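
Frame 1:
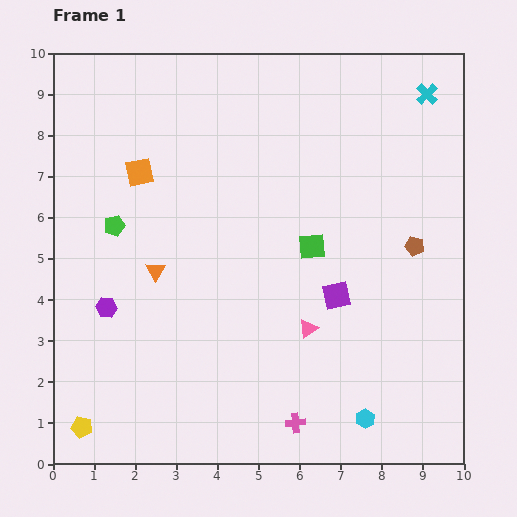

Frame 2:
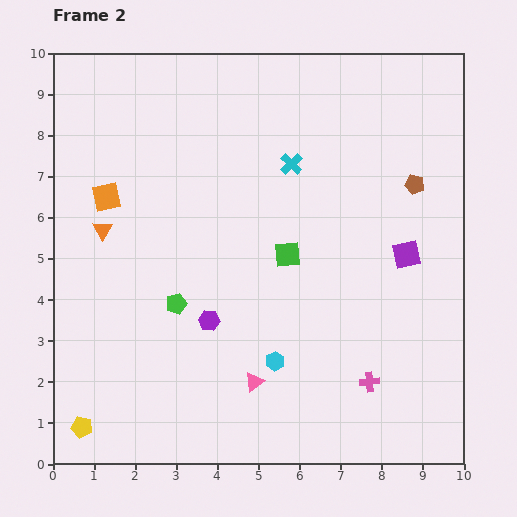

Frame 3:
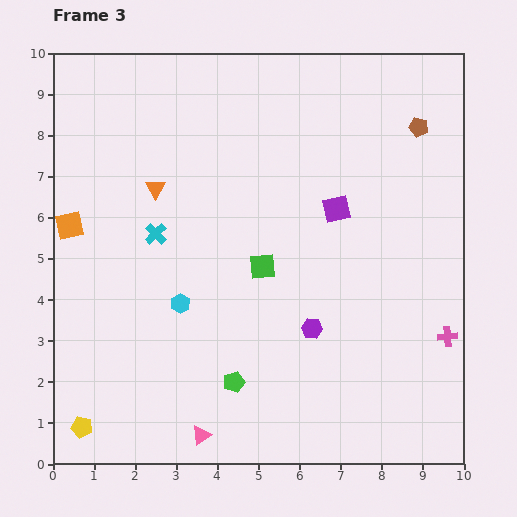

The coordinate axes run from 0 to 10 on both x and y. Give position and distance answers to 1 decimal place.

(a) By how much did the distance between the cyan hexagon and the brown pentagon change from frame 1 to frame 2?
+1.1

Distance in frame 1: 4.4. Distance in frame 2: 5.5.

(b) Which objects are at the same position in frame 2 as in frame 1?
the yellow pentagon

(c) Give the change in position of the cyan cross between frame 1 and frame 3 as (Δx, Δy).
(-6.6, -3.4)

The cyan cross was at (9.1, 9.0) in frame 1 and (2.5, 5.6) in frame 3.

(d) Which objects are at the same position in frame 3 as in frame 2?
the yellow pentagon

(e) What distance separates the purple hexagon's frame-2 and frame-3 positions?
2.5

The purple hexagon moved from (3.8, 3.5) to (6.3, 3.3), a distance of √(2.5² + 0.2²) ≈ 2.5.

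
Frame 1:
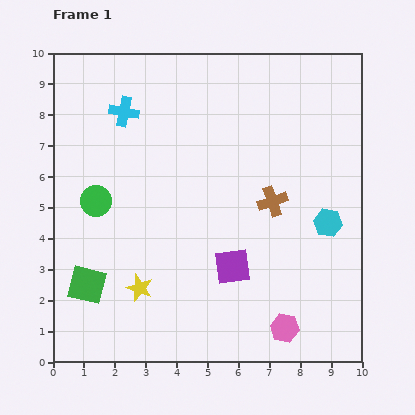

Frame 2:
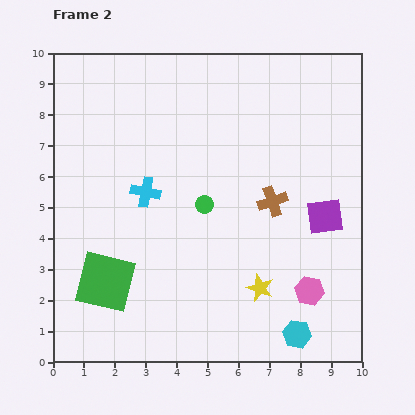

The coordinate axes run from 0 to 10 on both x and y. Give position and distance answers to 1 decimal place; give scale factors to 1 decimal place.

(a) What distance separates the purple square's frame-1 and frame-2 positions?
3.4

The purple square moved from (5.8, 3.1) to (8.8, 4.7), a distance of √(3.0² + 1.6²) ≈ 3.4.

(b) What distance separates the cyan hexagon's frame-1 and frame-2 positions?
3.7

The cyan hexagon moved from (8.9, 4.5) to (7.9, 0.9), a distance of √(1.0² + 3.6²) ≈ 3.7.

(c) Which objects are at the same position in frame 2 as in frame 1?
the brown cross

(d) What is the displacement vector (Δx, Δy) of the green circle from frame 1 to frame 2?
(3.5, -0.1)

The green circle was at (1.4, 5.2) in frame 1 and (4.9, 5.1) in frame 2.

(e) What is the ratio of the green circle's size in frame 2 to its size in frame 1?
0.6×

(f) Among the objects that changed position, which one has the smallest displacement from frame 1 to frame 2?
the green square

(moved 0.6)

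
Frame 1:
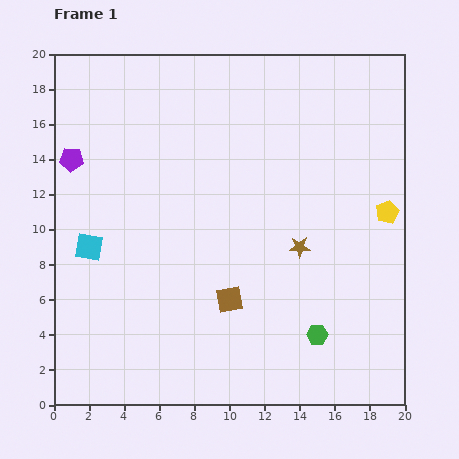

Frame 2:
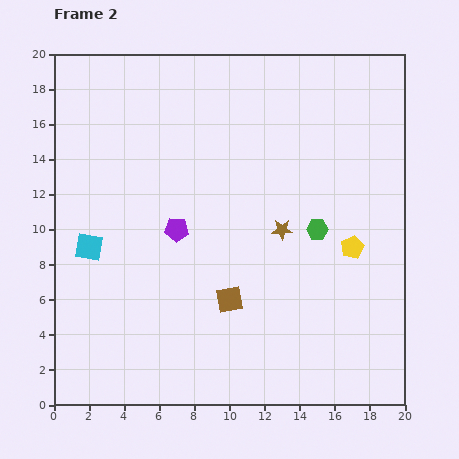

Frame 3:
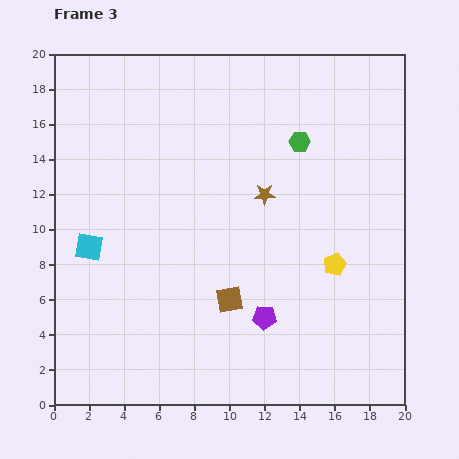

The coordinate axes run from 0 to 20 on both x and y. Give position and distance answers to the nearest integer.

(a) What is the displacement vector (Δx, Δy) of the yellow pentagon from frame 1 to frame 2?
(-2, -2)

The yellow pentagon was at (19, 11) in frame 1 and (17, 9) in frame 2.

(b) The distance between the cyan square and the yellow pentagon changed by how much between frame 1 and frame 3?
-3

Distance in frame 1: 17. Distance in frame 3: 14.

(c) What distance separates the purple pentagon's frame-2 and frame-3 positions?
7

The purple pentagon moved from (7, 10) to (12, 5), a distance of √(5² + 5²) ≈ 7.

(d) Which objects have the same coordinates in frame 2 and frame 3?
the cyan square, the brown square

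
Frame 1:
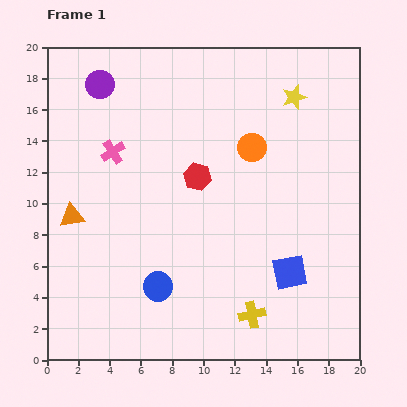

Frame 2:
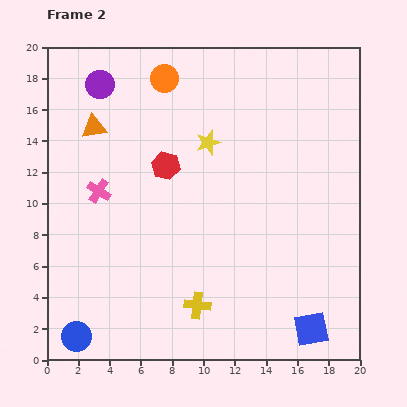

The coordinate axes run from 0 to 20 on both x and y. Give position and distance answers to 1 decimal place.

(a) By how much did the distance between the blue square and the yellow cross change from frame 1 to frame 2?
+3.9

Distance in frame 1: 3.6. Distance in frame 2: 7.5.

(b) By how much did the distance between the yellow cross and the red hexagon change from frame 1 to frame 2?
-0.4

Distance in frame 1: 9.5. Distance in frame 2: 9.1.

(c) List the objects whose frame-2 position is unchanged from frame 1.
the purple circle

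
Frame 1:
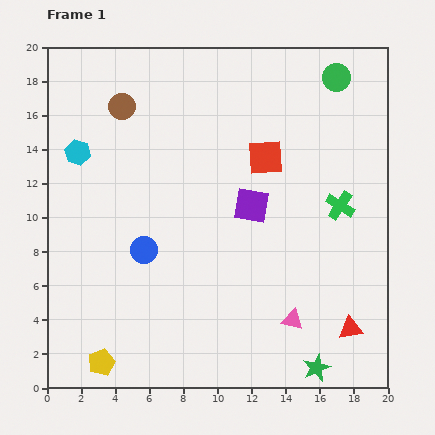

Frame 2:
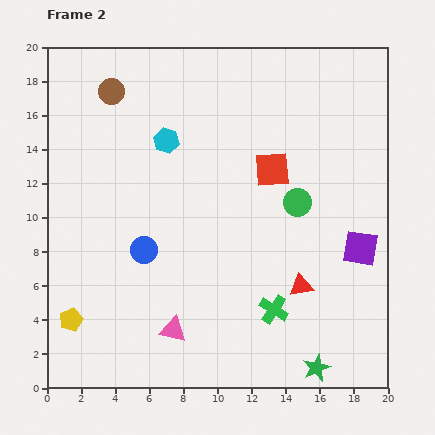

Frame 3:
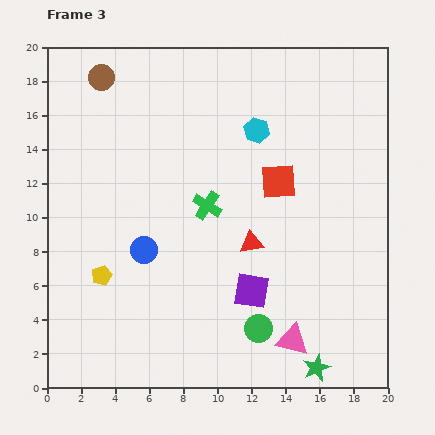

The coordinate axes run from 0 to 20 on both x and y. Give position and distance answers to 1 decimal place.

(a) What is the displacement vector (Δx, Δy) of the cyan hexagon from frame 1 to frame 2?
(5.2, 0.7)

The cyan hexagon was at (1.8, 13.8) in frame 1 and (7.0, 14.5) in frame 2.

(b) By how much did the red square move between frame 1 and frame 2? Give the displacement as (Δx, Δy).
(0.4, -0.7)

The red square was at (12.8, 13.5) in frame 1 and (13.2, 12.8) in frame 2.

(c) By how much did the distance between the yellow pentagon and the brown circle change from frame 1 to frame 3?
-3.4

Distance in frame 1: 15.0. Distance in frame 3: 11.6.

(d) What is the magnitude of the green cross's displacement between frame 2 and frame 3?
7.2

The green cross moved from (13.3, 4.6) to (9.4, 10.7), a distance of √(3.9² + 6.1²) ≈ 7.2.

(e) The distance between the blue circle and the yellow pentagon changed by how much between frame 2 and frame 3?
-3.0

Distance in frame 2: 5.9. Distance in frame 3: 2.9.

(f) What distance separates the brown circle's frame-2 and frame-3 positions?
1.0

The brown circle moved from (3.8, 17.4) to (3.2, 18.2), a distance of √(0.6² + 0.8²) ≈ 1.0.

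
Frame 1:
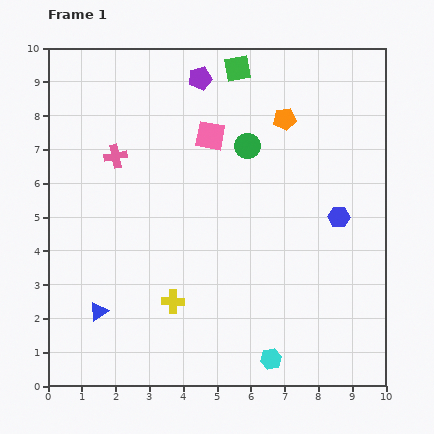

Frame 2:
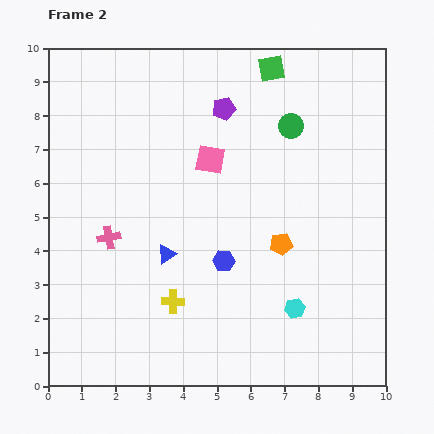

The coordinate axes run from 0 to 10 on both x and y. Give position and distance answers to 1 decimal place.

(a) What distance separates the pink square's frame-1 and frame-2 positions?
0.7

The pink square moved from (4.8, 7.4) to (4.8, 6.7), a distance of √(0.0² + 0.7²) ≈ 0.7.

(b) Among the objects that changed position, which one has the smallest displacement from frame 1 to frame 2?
the pink square

(moved 0.7)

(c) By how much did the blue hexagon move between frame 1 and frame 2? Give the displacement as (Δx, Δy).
(-3.4, -1.3)

The blue hexagon was at (8.6, 5.0) in frame 1 and (5.2, 3.7) in frame 2.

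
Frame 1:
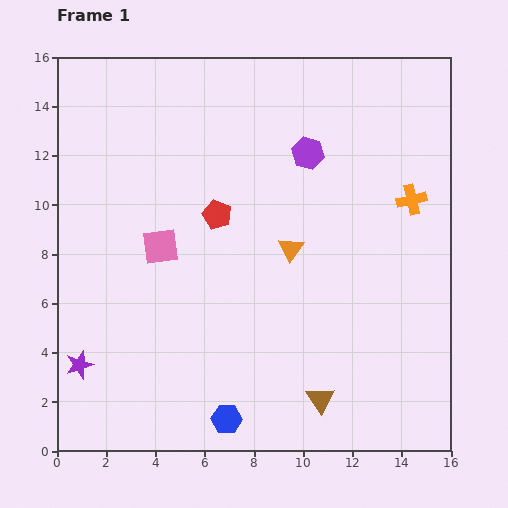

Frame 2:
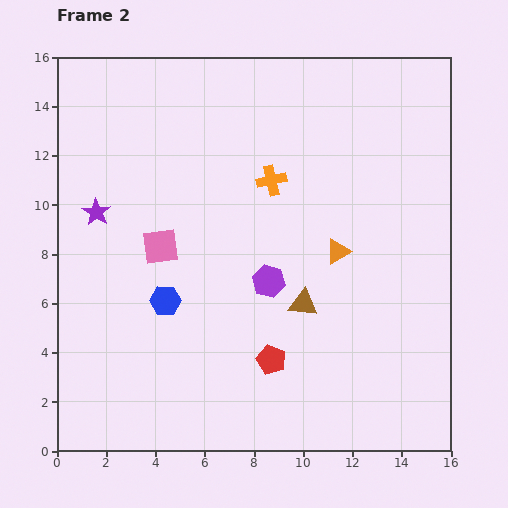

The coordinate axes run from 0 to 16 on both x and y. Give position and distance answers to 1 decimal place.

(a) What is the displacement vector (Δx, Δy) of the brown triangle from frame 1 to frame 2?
(-0.7, 3.9)

The brown triangle was at (10.7, 2.1) in frame 1 and (10.0, 6.0) in frame 2.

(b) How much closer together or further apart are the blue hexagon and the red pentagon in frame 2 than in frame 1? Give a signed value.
-3.4

Distance in frame 1: 8.3. Distance in frame 2: 4.9.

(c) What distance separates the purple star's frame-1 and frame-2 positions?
6.2

The purple star moved from (0.9, 3.5) to (1.6, 9.7), a distance of √(0.7² + 6.2²) ≈ 6.2.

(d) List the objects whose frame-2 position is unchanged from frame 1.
the pink square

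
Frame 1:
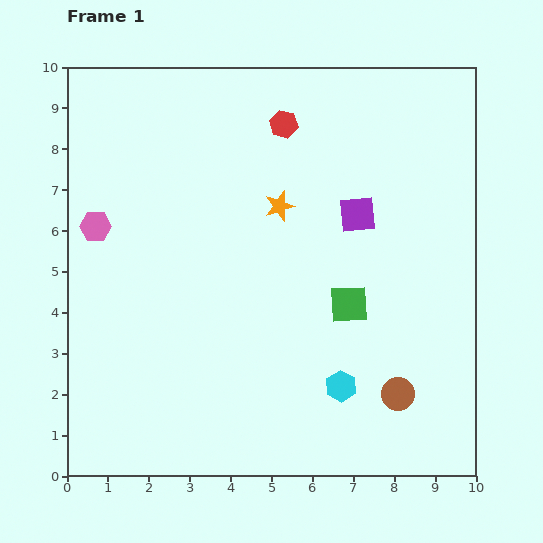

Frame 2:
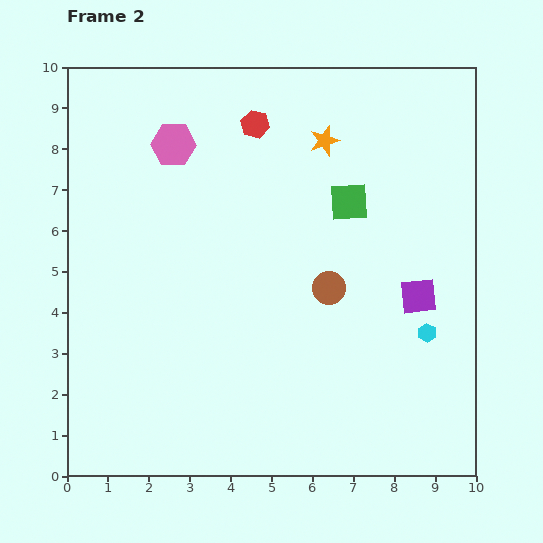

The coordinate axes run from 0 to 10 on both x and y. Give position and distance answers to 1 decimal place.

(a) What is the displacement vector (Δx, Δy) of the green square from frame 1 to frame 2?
(0.0, 2.5)

The green square was at (6.9, 4.2) in frame 1 and (6.9, 6.7) in frame 2.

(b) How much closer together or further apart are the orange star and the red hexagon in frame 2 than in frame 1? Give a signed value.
-0.3

Distance in frame 1: 2.0. Distance in frame 2: 1.7.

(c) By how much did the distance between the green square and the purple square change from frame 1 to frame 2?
+0.7

Distance in frame 1: 2.2. Distance in frame 2: 2.9.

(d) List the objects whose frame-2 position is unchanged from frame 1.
none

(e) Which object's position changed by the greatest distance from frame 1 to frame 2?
the brown circle

(moved 3.1; next 2.8)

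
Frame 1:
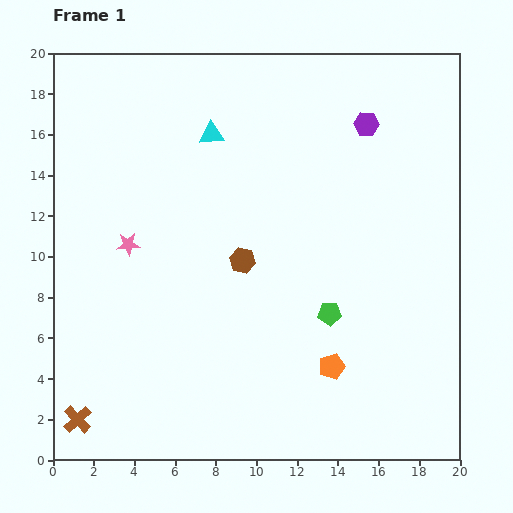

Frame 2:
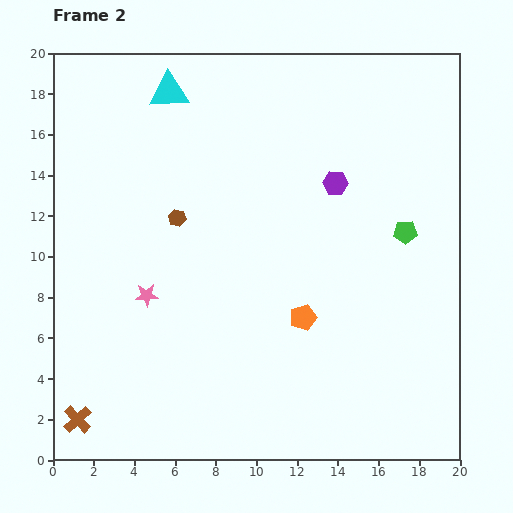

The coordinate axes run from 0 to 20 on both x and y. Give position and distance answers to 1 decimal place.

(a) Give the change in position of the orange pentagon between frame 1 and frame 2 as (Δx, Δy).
(-1.4, 2.4)

The orange pentagon was at (13.7, 4.6) in frame 1 and (12.3, 7.0) in frame 2.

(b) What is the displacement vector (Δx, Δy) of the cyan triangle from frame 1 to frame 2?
(-2.1, 2.1)

The cyan triangle was at (7.8, 16.0) in frame 1 and (5.7, 18.1) in frame 2.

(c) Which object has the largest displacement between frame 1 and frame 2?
the green pentagon

(moved 5.4; next 3.8)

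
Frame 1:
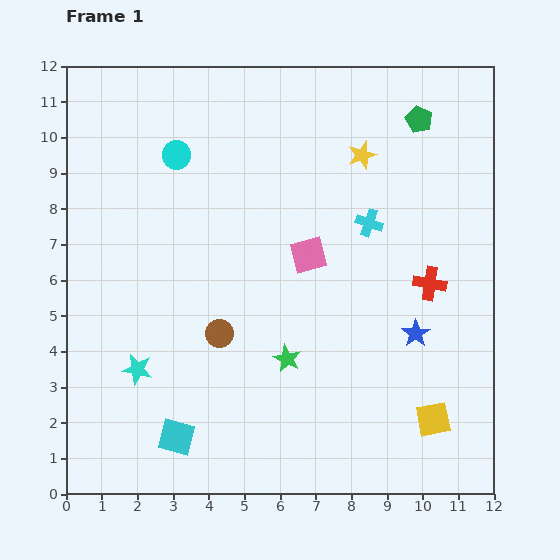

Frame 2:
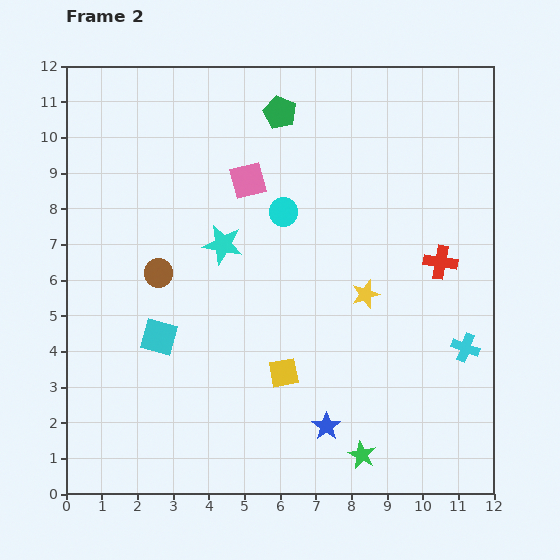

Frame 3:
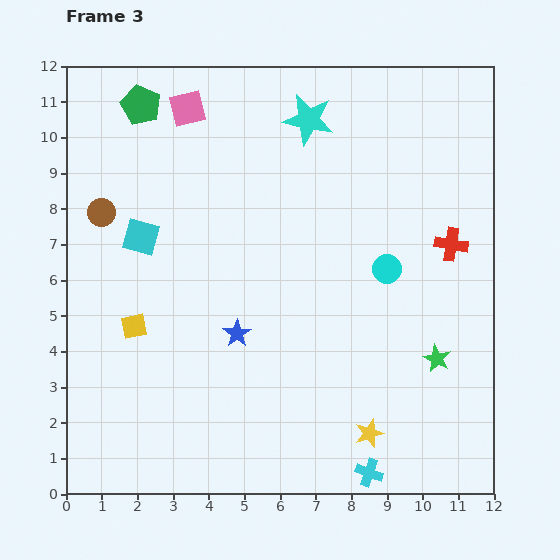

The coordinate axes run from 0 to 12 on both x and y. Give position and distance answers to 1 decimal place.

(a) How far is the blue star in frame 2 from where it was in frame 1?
3.6

The blue star moved from (9.8, 4.5) to (7.3, 1.9), a distance of √(2.5² + 2.6²) ≈ 3.6.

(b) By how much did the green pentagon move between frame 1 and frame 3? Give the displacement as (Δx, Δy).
(-7.8, 0.4)

The green pentagon was at (9.9, 10.5) in frame 1 and (2.1, 10.9) in frame 3.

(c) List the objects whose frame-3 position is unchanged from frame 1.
none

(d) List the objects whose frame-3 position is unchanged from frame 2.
none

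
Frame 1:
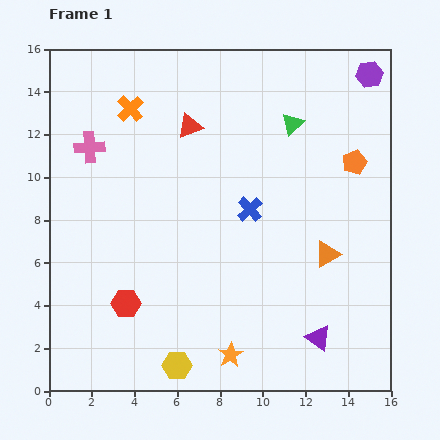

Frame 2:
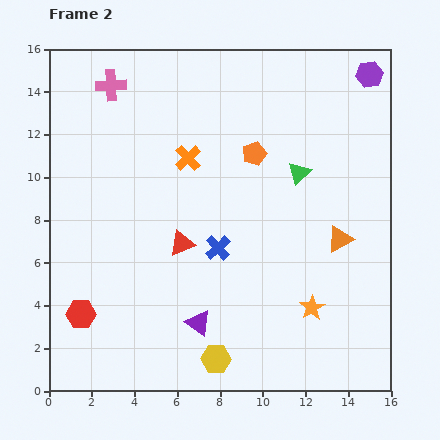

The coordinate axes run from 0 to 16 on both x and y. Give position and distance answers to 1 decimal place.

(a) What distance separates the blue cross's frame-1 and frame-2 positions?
2.3

The blue cross moved from (9.4, 8.5) to (7.9, 6.7), a distance of √(1.5² + 1.8²) ≈ 2.3.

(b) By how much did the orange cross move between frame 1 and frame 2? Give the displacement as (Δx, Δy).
(2.7, -2.3)

The orange cross was at (3.8, 13.2) in frame 1 and (6.5, 10.9) in frame 2.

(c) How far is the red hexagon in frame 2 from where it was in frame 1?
2.2

The red hexagon moved from (3.6, 4.1) to (1.5, 3.6), a distance of √(2.1² + 0.5²) ≈ 2.2.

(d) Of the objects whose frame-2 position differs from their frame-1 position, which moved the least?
the orange triangle

(moved 0.9)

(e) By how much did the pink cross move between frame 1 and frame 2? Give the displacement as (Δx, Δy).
(1.0, 2.9)

The pink cross was at (1.9, 11.4) in frame 1 and (2.9, 14.3) in frame 2.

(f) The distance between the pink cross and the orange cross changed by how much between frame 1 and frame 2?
+2.4

Distance in frame 1: 2.6. Distance in frame 2: 5.0.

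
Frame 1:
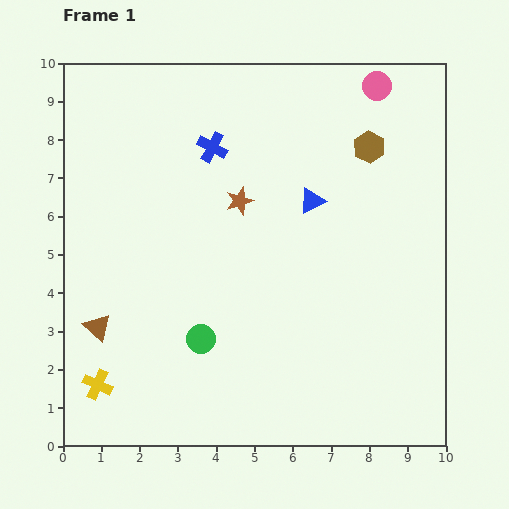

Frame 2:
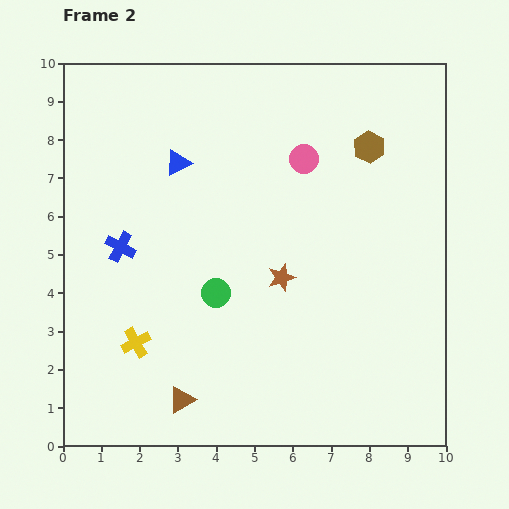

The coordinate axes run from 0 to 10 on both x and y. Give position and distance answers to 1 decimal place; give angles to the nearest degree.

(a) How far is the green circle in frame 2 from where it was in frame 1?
1.3

The green circle moved from (3.6, 2.8) to (4.0, 4.0), a distance of √(0.4² + 1.2²) ≈ 1.3.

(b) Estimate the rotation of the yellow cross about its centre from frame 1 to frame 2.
37° clockwise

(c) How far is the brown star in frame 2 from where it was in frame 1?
2.3

The brown star moved from (4.6, 6.4) to (5.7, 4.4), a distance of √(1.1² + 2.0²) ≈ 2.3.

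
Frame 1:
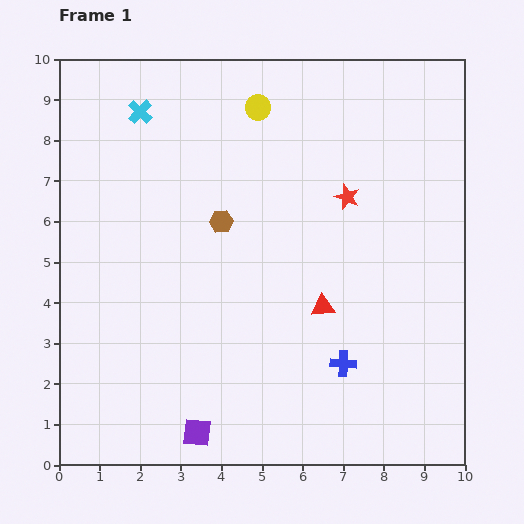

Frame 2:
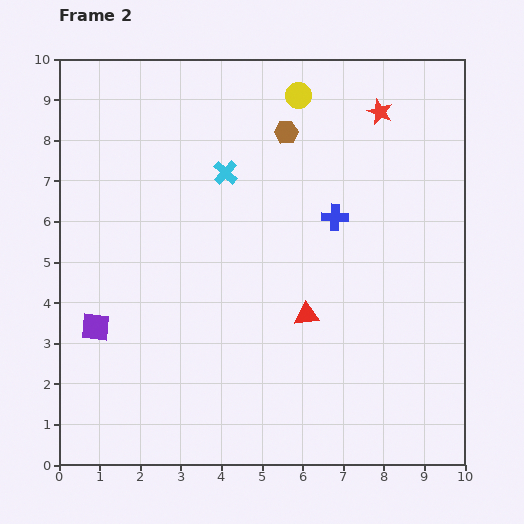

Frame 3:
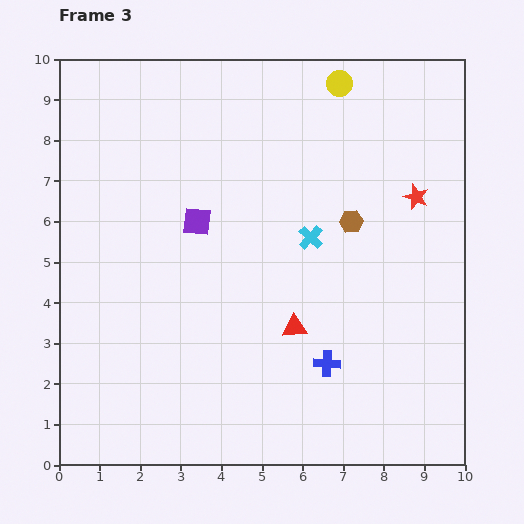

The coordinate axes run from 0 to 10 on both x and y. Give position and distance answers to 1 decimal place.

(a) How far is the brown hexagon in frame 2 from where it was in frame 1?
2.7

The brown hexagon moved from (4.0, 6.0) to (5.6, 8.2), a distance of √(1.6² + 2.2²) ≈ 2.7.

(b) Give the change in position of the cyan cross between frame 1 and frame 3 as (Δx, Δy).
(4.2, -3.1)

The cyan cross was at (2.0, 8.7) in frame 1 and (6.2, 5.6) in frame 3.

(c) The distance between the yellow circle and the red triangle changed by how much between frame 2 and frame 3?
+0.7

Distance in frame 2: 5.4. Distance in frame 3: 6.1.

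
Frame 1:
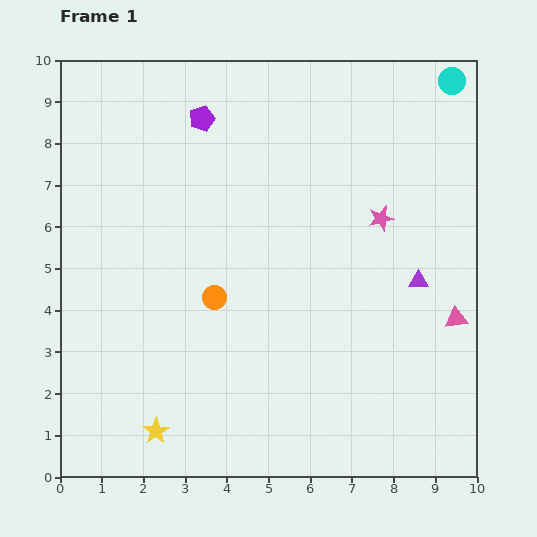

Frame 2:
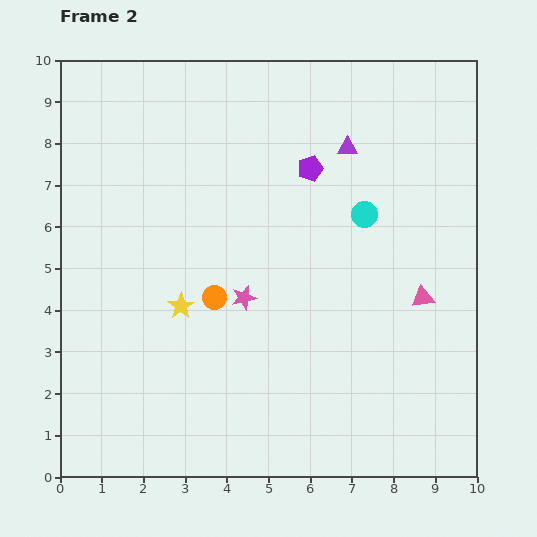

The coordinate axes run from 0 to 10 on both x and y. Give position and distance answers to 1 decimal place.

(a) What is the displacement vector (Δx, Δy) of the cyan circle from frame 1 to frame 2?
(-2.1, -3.2)

The cyan circle was at (9.4, 9.5) in frame 1 and (7.3, 6.3) in frame 2.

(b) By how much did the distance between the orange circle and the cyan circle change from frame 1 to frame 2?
-3.6

Distance in frame 1: 7.7. Distance in frame 2: 4.1.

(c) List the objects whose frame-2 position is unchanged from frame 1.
the orange circle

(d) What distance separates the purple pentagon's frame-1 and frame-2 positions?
2.9

The purple pentagon moved from (3.4, 8.6) to (6.0, 7.4), a distance of √(2.6² + 1.2²) ≈ 2.9.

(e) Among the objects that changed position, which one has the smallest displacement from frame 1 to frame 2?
the pink triangle

(moved 0.9)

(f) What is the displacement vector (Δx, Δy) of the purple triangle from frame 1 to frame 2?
(-1.7, 3.2)

The purple triangle was at (8.6, 4.7) in frame 1 and (6.9, 7.9) in frame 2.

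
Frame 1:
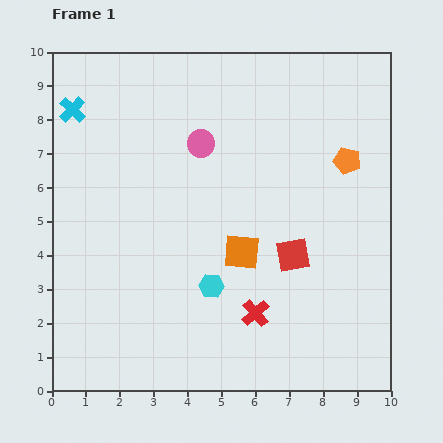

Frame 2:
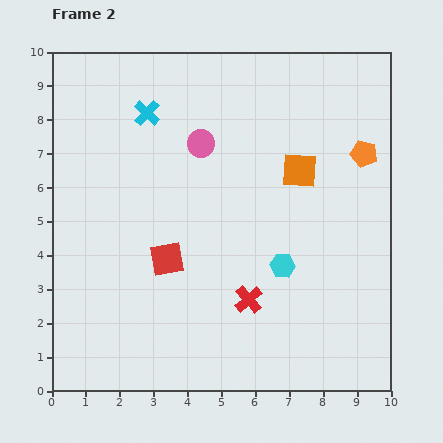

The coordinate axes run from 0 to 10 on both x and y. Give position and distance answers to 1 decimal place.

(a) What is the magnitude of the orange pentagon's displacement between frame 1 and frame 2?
0.5

The orange pentagon moved from (8.7, 6.8) to (9.2, 7.0), a distance of √(0.5² + 0.2²) ≈ 0.5.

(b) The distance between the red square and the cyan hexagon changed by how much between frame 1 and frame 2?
+0.8

Distance in frame 1: 2.6. Distance in frame 2: 3.4.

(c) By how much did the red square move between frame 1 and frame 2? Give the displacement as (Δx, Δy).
(-3.7, -0.1)

The red square was at (7.1, 4.0) in frame 1 and (3.4, 3.9) in frame 2.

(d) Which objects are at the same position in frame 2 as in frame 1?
the pink circle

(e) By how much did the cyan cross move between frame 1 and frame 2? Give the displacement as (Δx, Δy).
(2.2, -0.1)

The cyan cross was at (0.6, 8.3) in frame 1 and (2.8, 8.2) in frame 2.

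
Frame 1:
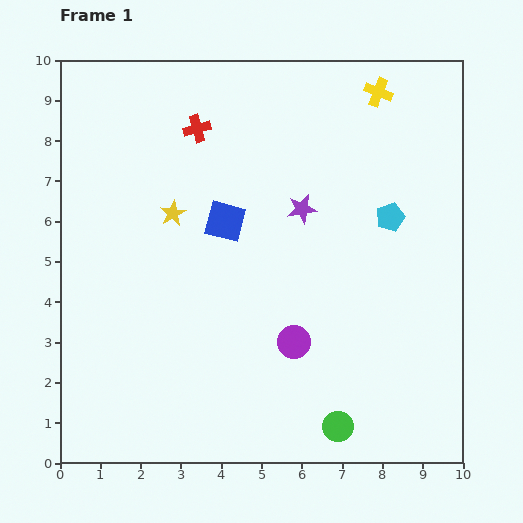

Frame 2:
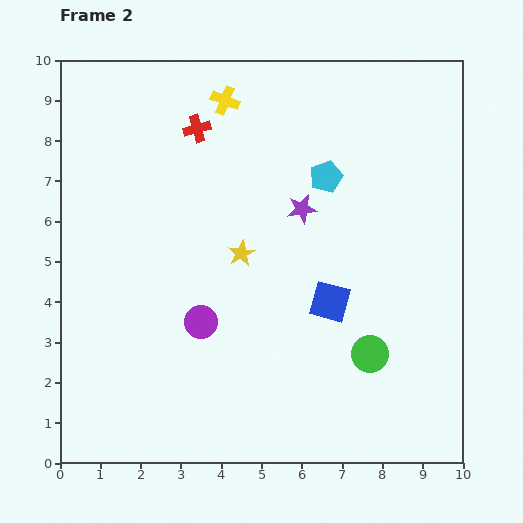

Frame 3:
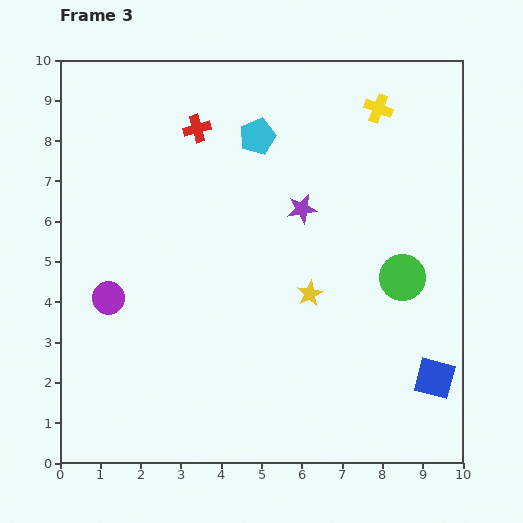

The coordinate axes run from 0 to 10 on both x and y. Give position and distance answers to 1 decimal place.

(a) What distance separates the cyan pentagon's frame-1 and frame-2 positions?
1.9

The cyan pentagon moved from (8.2, 6.1) to (6.6, 7.1), a distance of √(1.6² + 1.0²) ≈ 1.9.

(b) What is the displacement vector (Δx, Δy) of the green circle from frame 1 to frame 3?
(1.6, 3.7)

The green circle was at (6.9, 0.9) in frame 1 and (8.5, 4.6) in frame 3.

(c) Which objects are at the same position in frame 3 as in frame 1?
the purple star, the red cross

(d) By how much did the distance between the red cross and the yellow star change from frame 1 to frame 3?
+2.8

Distance in frame 1: 2.2. Distance in frame 3: 5.0.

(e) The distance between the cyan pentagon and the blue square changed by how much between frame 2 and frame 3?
+4.3

Distance in frame 2: 3.1. Distance in frame 3: 7.4.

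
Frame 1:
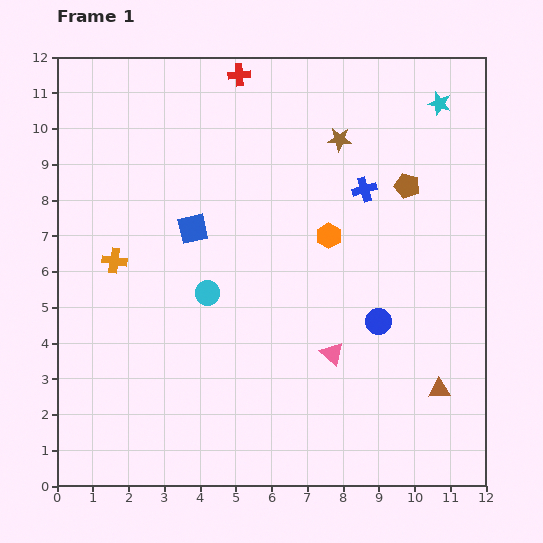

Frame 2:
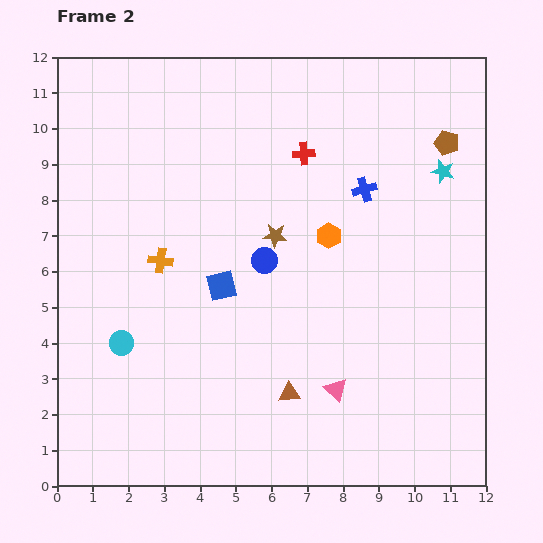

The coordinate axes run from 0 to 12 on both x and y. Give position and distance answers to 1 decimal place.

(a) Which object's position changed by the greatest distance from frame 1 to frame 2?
the brown triangle

(moved 4.2; next 3.6)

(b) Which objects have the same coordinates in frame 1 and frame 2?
the blue cross, the orange hexagon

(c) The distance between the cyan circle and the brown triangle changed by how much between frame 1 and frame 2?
-2.1

Distance in frame 1: 7.0. Distance in frame 2: 4.9.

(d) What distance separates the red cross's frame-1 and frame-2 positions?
2.8

The red cross moved from (5.1, 11.5) to (6.9, 9.3), a distance of √(1.8² + 2.2²) ≈ 2.8.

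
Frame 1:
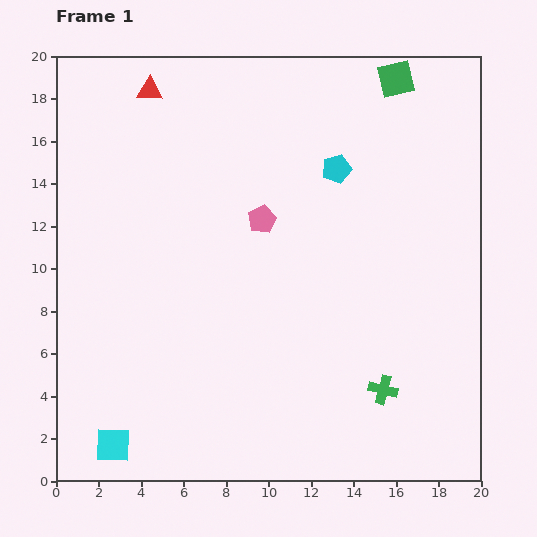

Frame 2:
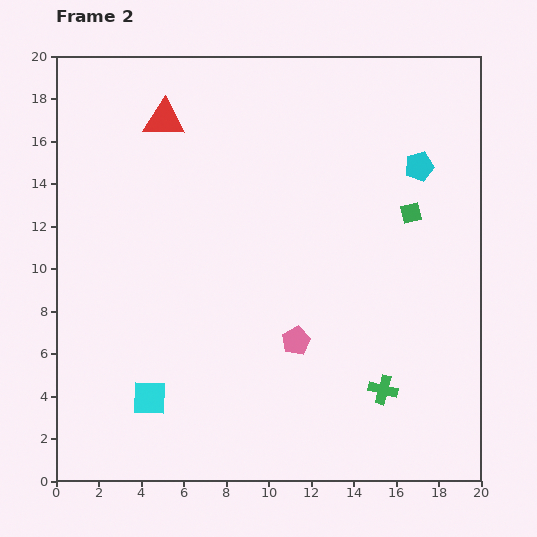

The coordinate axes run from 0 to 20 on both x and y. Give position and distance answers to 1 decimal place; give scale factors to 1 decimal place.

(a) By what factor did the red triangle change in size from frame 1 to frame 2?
1.6×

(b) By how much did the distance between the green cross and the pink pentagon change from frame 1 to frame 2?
-5.1

Distance in frame 1: 9.8. Distance in frame 2: 4.7.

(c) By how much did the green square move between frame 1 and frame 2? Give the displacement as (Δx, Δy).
(0.7, -6.3)

The green square was at (16.0, 18.9) in frame 1 and (16.7, 12.6) in frame 2.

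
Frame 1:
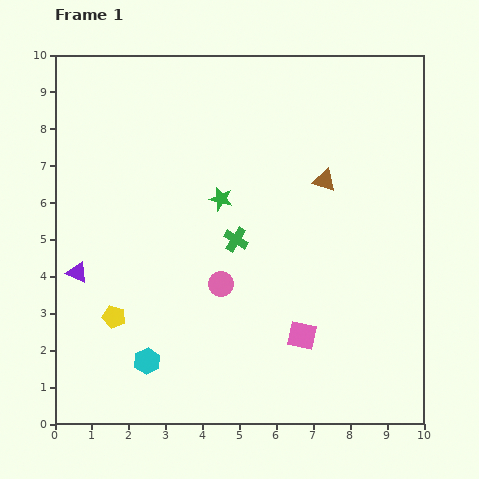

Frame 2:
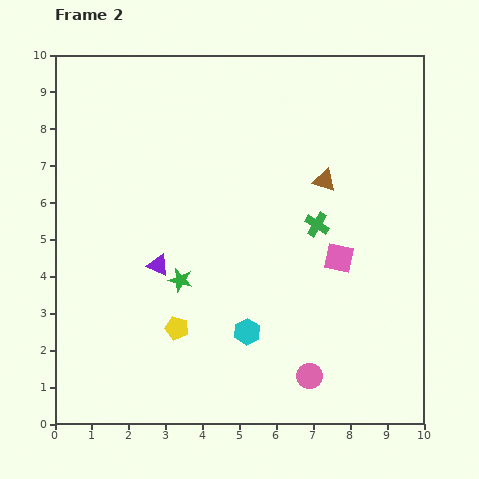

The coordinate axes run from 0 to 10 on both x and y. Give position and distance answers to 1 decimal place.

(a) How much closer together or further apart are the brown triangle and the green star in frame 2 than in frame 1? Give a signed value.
+1.9

Distance in frame 1: 2.8. Distance in frame 2: 4.7.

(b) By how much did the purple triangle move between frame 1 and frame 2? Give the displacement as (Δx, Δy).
(2.2, 0.2)

The purple triangle was at (0.6, 4.1) in frame 1 and (2.8, 4.3) in frame 2.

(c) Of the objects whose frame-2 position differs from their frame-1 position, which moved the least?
the yellow pentagon

(moved 1.7)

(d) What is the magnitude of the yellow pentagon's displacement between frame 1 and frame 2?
1.7

The yellow pentagon moved from (1.6, 2.9) to (3.3, 2.6), a distance of √(1.7² + 0.3²) ≈ 1.7.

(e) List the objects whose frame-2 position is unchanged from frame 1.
the brown triangle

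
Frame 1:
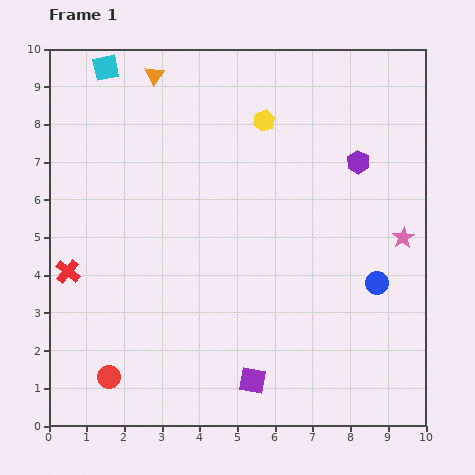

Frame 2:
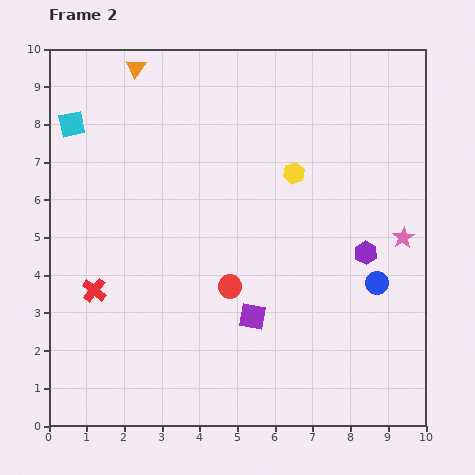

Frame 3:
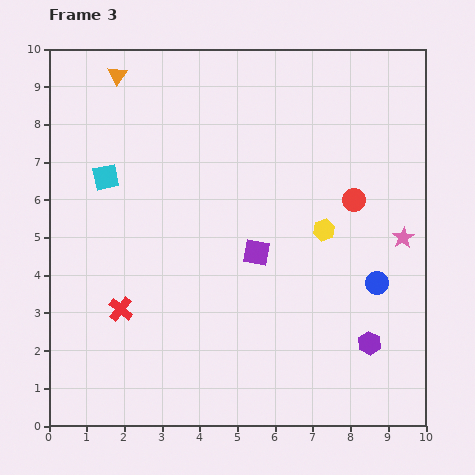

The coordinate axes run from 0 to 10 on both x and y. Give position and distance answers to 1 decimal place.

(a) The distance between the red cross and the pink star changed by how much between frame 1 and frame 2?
-0.6

Distance in frame 1: 8.9. Distance in frame 2: 8.3.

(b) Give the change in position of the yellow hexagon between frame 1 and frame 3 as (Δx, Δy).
(1.6, -2.9)

The yellow hexagon was at (5.7, 8.1) in frame 1 and (7.3, 5.2) in frame 3.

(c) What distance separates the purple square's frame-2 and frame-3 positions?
1.7

The purple square moved from (5.4, 2.9) to (5.5, 4.6), a distance of √(0.1² + 1.7²) ≈ 1.7.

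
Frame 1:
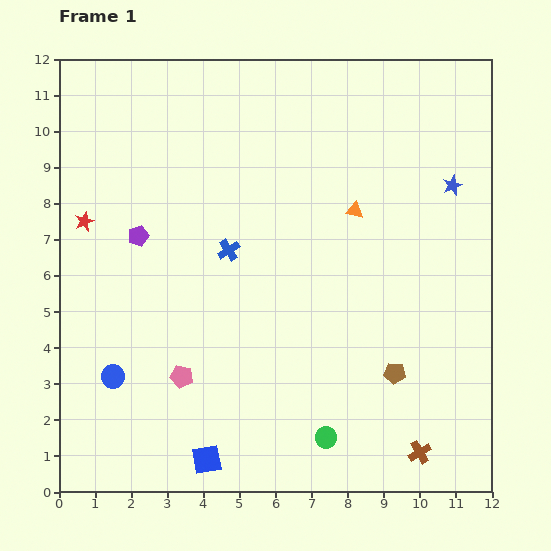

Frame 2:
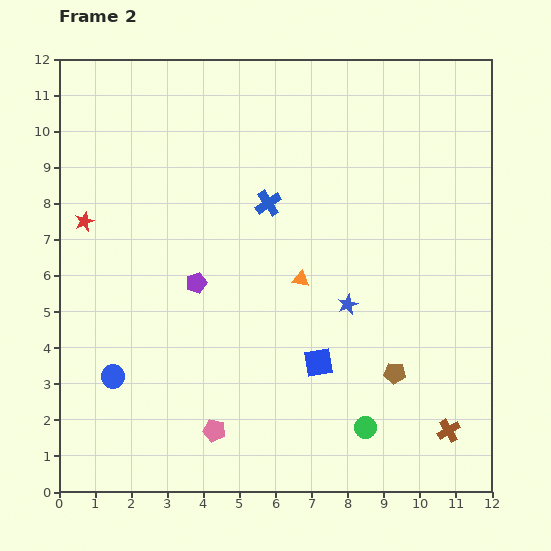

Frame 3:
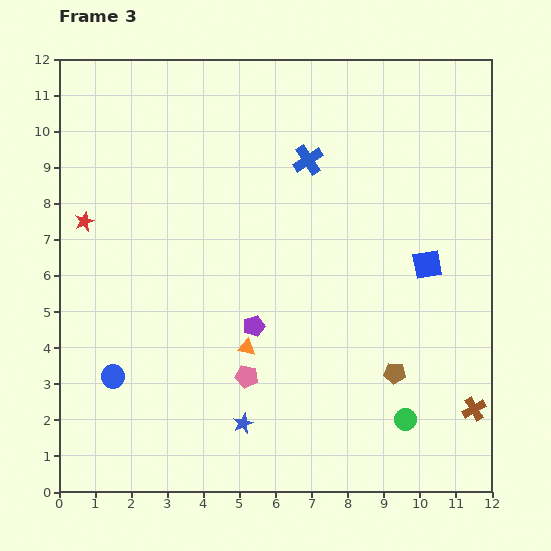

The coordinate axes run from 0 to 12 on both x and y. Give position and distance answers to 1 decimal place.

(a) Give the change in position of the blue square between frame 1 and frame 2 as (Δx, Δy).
(3.1, 2.7)

The blue square was at (4.1, 0.9) in frame 1 and (7.2, 3.6) in frame 2.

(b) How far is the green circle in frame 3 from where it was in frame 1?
2.3

The green circle moved from (7.4, 1.5) to (9.6, 2.0), a distance of √(2.2² + 0.5²) ≈ 2.3.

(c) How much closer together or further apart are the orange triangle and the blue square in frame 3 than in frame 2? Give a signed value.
+3.1

Distance in frame 2: 2.4. Distance in frame 3: 5.5.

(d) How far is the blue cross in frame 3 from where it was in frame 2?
1.6

The blue cross moved from (5.8, 8.0) to (6.9, 9.2), a distance of √(1.1² + 1.2²) ≈ 1.6.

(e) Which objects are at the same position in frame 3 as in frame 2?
the brown pentagon, the red star, the blue circle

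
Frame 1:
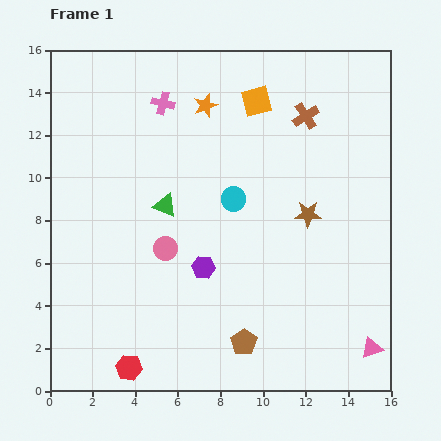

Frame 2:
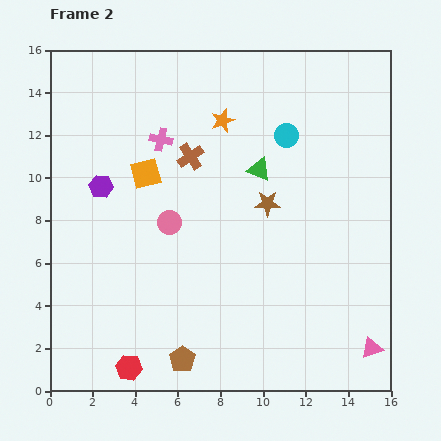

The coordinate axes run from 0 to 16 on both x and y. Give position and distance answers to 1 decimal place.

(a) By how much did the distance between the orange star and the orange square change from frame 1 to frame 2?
+2.0

Distance in frame 1: 2.4. Distance in frame 2: 4.4.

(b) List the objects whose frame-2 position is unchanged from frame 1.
the red hexagon, the pink triangle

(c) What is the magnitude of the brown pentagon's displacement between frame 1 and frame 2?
3.0

The brown pentagon moved from (9.1, 2.3) to (6.2, 1.5), a distance of √(2.9² + 0.8²) ≈ 3.0.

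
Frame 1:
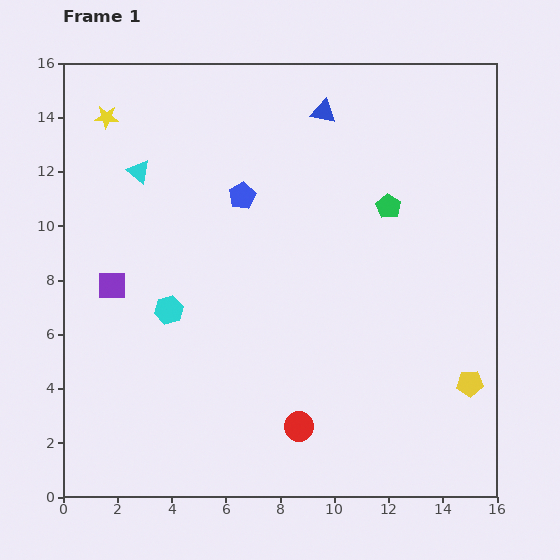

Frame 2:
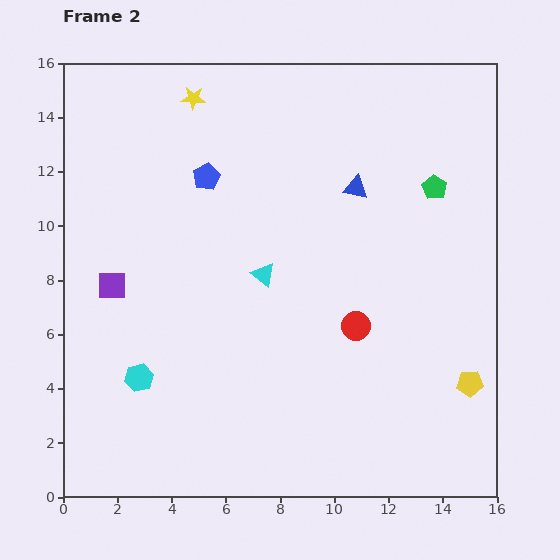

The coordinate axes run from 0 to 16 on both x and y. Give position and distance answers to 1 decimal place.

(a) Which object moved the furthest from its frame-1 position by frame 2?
the cyan triangle

(moved 6.0; next 4.3)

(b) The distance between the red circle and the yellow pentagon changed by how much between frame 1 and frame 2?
-1.8

Distance in frame 1: 6.5. Distance in frame 2: 4.7.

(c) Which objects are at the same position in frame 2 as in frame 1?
the yellow pentagon, the purple square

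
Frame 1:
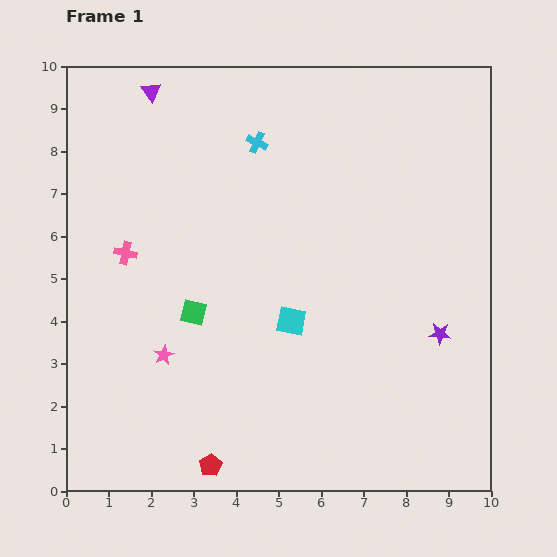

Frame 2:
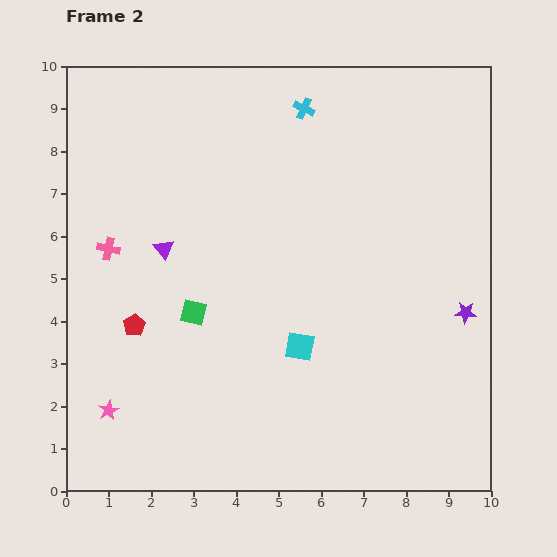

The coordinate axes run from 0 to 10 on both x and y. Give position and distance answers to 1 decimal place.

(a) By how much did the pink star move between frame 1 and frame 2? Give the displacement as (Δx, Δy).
(-1.3, -1.3)

The pink star was at (2.3, 3.2) in frame 1 and (1.0, 1.9) in frame 2.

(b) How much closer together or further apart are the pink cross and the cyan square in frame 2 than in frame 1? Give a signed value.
+0.9

Distance in frame 1: 4.2. Distance in frame 2: 5.1.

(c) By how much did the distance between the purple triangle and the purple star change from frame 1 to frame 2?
-1.6

Distance in frame 1: 8.9. Distance in frame 2: 7.3.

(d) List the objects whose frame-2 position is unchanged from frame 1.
the green square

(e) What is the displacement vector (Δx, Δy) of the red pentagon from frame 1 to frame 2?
(-1.8, 3.3)

The red pentagon was at (3.4, 0.6) in frame 1 and (1.6, 3.9) in frame 2.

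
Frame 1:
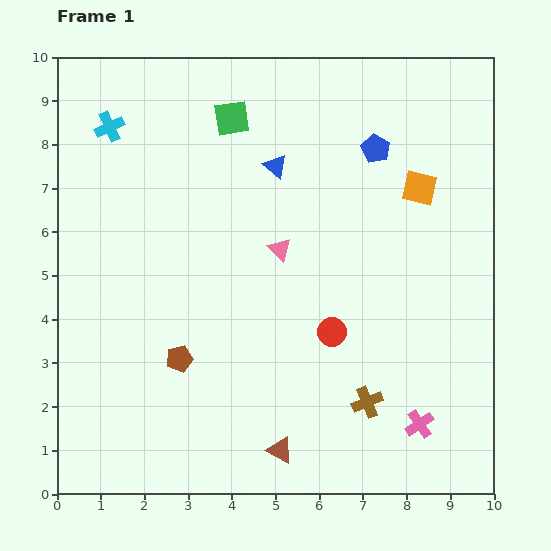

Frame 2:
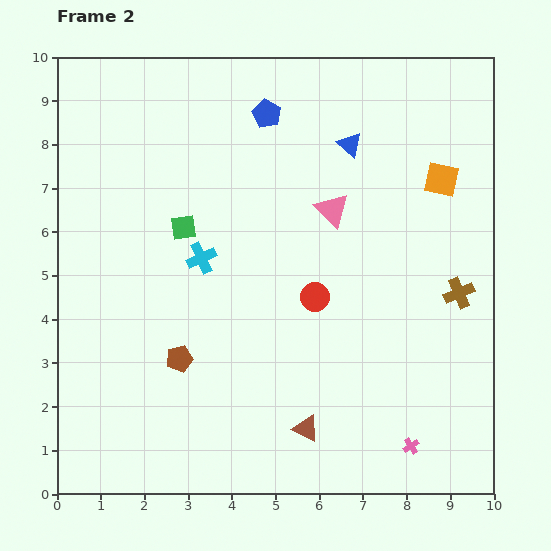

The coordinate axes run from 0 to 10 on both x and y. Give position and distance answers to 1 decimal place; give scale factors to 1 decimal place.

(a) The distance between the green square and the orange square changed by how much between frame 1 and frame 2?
+1.4

Distance in frame 1: 4.6. Distance in frame 2: 6.0.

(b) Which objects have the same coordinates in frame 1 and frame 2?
the brown pentagon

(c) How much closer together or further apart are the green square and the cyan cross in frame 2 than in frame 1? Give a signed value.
-2.0

Distance in frame 1: 2.8. Distance in frame 2: 0.8.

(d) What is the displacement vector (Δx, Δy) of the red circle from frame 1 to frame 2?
(-0.4, 0.8)

The red circle was at (6.3, 3.7) in frame 1 and (5.9, 4.5) in frame 2.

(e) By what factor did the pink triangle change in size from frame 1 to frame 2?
1.5×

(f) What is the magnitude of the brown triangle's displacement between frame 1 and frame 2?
0.8

The brown triangle moved from (5.1, 1.0) to (5.7, 1.5), a distance of √(0.6² + 0.5²) ≈ 0.8.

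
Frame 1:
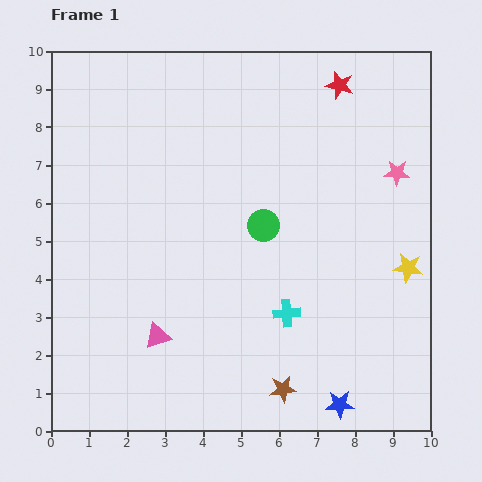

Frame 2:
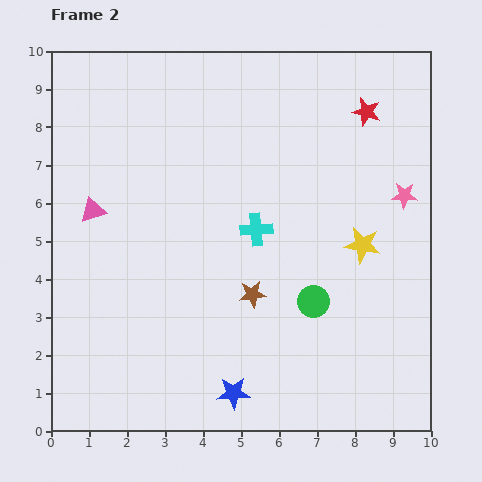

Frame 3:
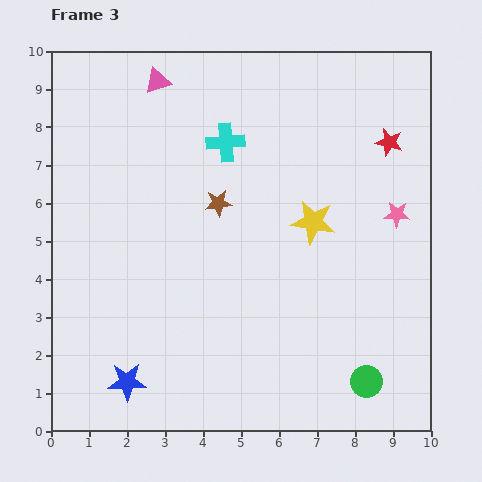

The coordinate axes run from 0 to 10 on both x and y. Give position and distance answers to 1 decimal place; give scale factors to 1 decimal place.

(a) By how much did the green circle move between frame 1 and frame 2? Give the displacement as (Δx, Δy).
(1.3, -2.0)

The green circle was at (5.6, 5.4) in frame 1 and (6.9, 3.4) in frame 2.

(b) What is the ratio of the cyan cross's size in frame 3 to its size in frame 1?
1.4×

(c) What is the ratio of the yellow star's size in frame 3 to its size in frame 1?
1.5×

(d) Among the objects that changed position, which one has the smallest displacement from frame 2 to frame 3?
the pink star

(moved 0.5)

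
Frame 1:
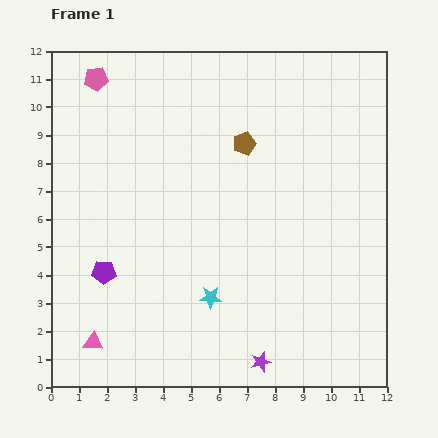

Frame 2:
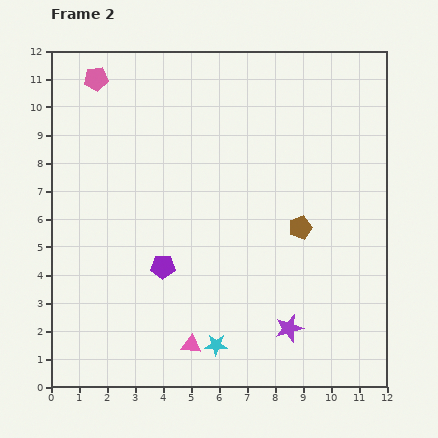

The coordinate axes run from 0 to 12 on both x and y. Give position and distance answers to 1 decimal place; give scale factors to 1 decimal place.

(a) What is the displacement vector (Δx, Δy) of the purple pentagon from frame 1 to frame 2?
(2.1, 0.2)

The purple pentagon was at (1.9, 4.1) in frame 1 and (4.0, 4.3) in frame 2.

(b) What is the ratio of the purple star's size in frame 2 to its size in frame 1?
1.4×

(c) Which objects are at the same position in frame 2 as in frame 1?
the pink pentagon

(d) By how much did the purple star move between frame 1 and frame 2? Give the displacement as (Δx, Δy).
(1.0, 1.2)

The purple star was at (7.5, 0.9) in frame 1 and (8.5, 2.1) in frame 2.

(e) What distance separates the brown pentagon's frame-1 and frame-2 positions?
3.6

The brown pentagon moved from (6.9, 8.7) to (8.9, 5.7), a distance of √(2.0² + 3.0²) ≈ 3.6.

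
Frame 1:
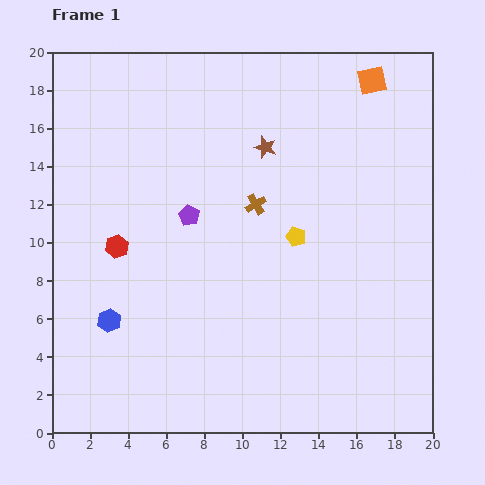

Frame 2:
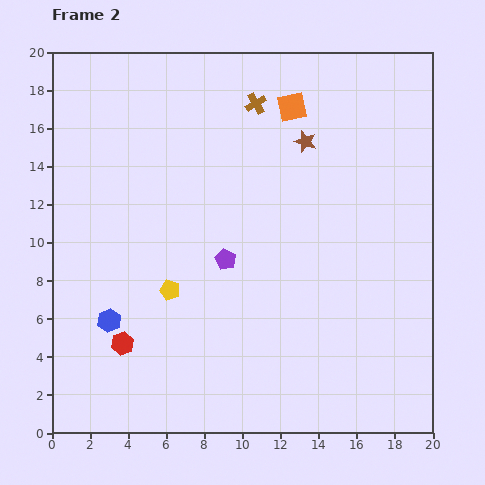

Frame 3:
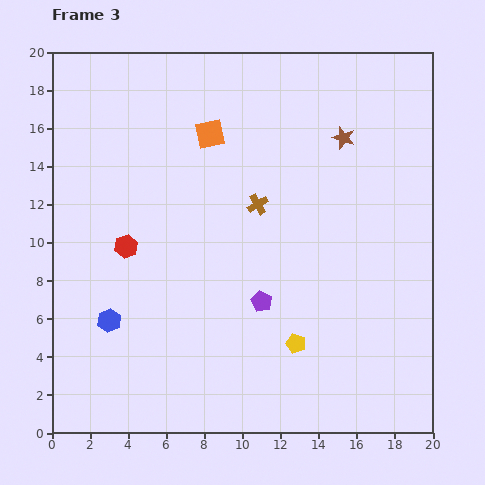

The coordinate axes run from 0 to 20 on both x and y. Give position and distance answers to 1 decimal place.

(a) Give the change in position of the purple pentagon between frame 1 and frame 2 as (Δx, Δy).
(1.9, -2.3)

The purple pentagon was at (7.2, 11.4) in frame 1 and (9.1, 9.1) in frame 2.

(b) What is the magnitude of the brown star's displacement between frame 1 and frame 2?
2.1

The brown star moved from (11.2, 15.0) to (13.3, 15.3), a distance of √(2.1² + 0.3²) ≈ 2.1.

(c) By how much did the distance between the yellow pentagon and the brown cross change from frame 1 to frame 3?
+4.9

Distance in frame 1: 2.7. Distance in frame 3: 7.6.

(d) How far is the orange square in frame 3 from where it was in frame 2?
4.5

The orange square moved from (12.6, 17.1) to (8.3, 15.7), a distance of √(4.3² + 1.4²) ≈ 4.5.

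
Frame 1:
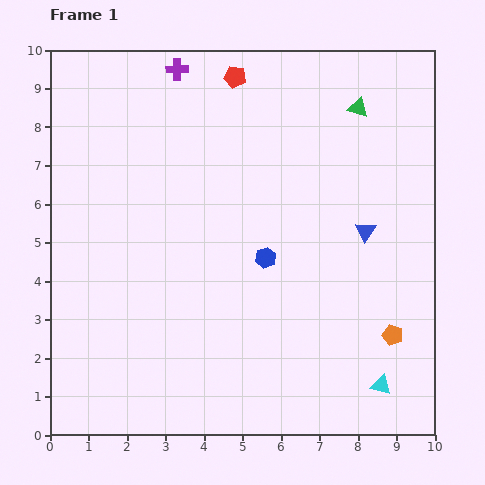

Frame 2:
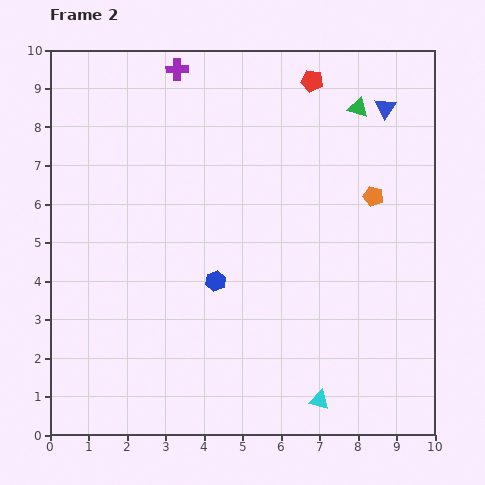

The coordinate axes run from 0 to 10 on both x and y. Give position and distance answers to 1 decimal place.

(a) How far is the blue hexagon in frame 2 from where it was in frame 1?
1.4

The blue hexagon moved from (5.6, 4.6) to (4.3, 4.0), a distance of √(1.3² + 0.6²) ≈ 1.4.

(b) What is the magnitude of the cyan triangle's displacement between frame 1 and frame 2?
1.6

The cyan triangle moved from (8.6, 1.3) to (7.0, 0.9), a distance of √(1.6² + 0.4²) ≈ 1.6.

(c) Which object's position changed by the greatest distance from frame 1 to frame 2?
the orange pentagon

(moved 3.6; next 3.2)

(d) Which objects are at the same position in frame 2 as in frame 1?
the purple cross, the green triangle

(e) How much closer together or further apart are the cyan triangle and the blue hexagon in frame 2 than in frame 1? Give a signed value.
-0.4

Distance in frame 1: 4.5. Distance in frame 2: 4.1.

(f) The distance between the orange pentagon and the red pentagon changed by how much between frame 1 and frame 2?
-4.5

Distance in frame 1: 7.9. Distance in frame 2: 3.4.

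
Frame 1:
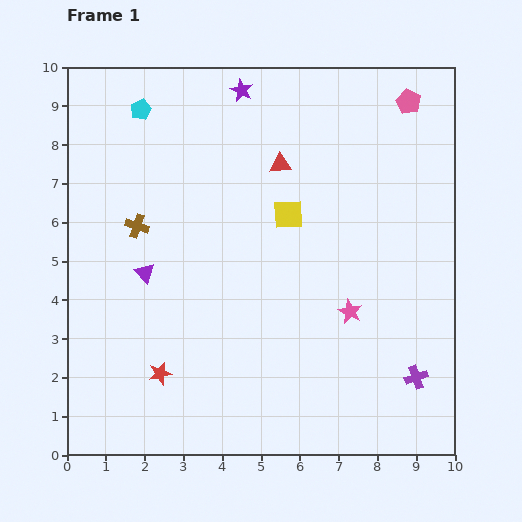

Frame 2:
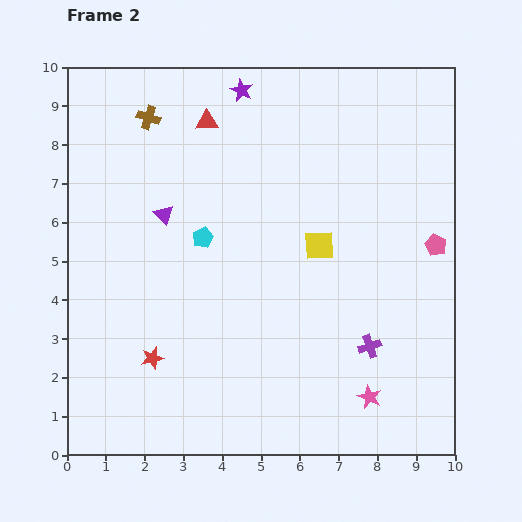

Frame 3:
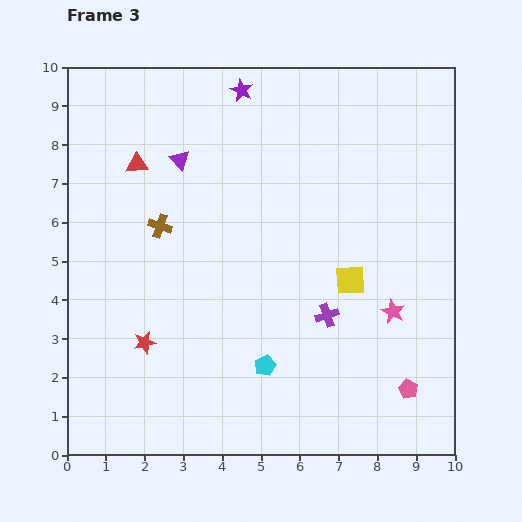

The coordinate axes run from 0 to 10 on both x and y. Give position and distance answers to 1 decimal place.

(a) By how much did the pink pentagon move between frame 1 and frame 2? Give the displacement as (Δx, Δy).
(0.7, -3.7)

The pink pentagon was at (8.8, 9.1) in frame 1 and (9.5, 5.4) in frame 2.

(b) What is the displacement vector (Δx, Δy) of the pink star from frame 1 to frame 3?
(1.1, 0.0)

The pink star was at (7.3, 3.7) in frame 1 and (8.4, 3.7) in frame 3.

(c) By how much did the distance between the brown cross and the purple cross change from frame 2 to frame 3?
-3.3

Distance in frame 2: 8.2. Distance in frame 3: 4.9.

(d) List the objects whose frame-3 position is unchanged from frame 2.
the purple star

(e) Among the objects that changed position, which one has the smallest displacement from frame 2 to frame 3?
the red star

(moved 0.4)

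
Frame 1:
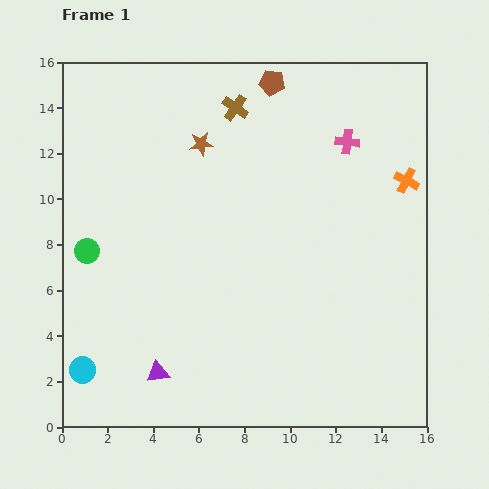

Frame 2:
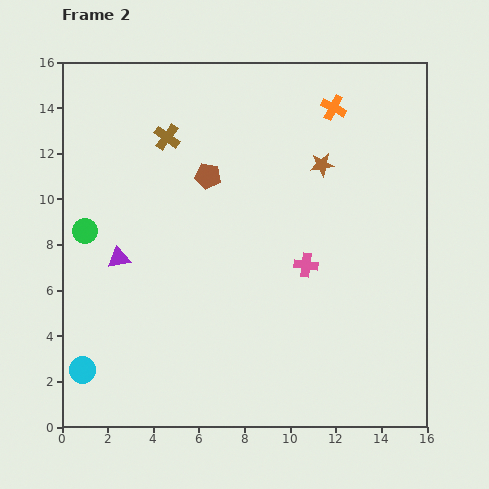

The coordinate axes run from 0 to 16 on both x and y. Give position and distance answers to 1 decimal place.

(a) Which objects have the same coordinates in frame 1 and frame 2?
the cyan circle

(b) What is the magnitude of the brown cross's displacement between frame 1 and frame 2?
3.3

The brown cross moved from (7.6, 14.0) to (4.6, 12.7), a distance of √(3.0² + 1.3²) ≈ 3.3.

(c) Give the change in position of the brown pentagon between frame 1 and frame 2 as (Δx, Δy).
(-2.8, -4.1)

The brown pentagon was at (9.2, 15.1) in frame 1 and (6.4, 11.0) in frame 2.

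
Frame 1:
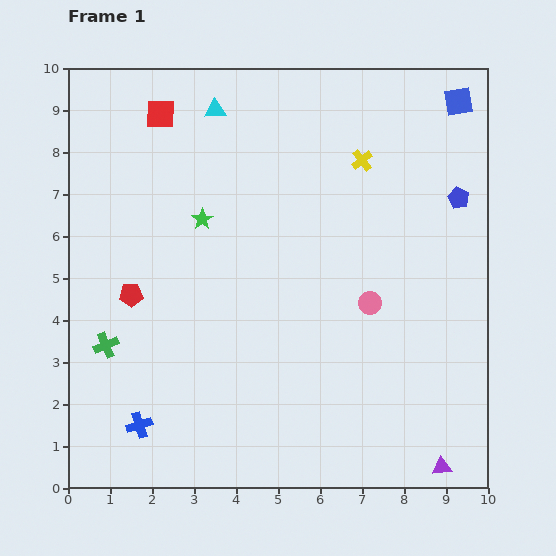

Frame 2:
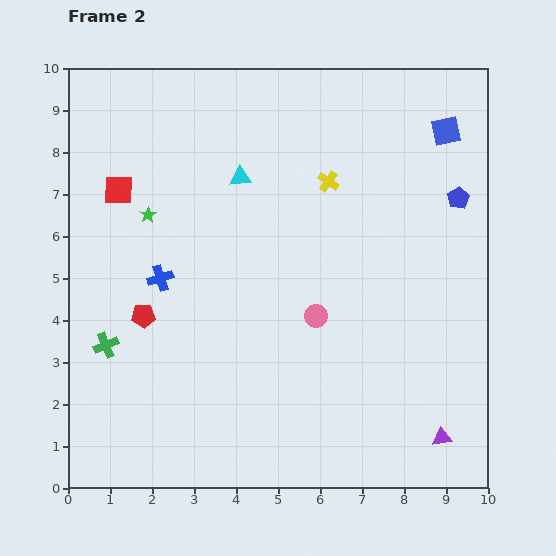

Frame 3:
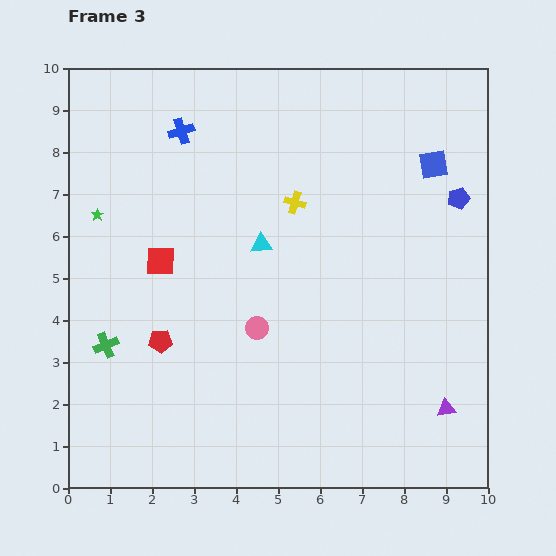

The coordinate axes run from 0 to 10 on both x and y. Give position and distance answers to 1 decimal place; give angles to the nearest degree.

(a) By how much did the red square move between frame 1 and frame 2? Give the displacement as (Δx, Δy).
(-1.0, -1.8)

The red square was at (2.2, 8.9) in frame 1 and (1.2, 7.1) in frame 2.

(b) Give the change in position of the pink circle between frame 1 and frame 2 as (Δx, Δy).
(-1.3, -0.3)

The pink circle was at (7.2, 4.4) in frame 1 and (5.9, 4.1) in frame 2.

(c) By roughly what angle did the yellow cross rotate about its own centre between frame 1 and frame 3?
36° counter-clockwise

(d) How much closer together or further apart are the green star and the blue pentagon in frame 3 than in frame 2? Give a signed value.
+1.2

Distance in frame 2: 7.4. Distance in frame 3: 8.6.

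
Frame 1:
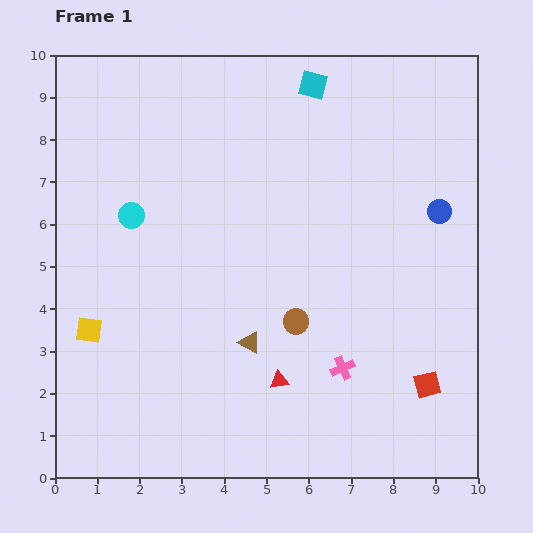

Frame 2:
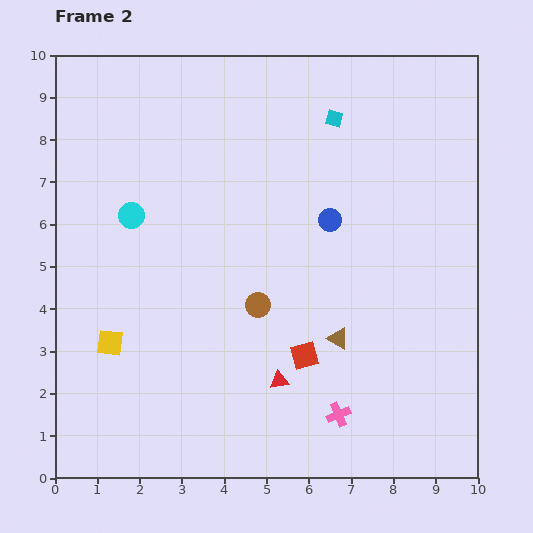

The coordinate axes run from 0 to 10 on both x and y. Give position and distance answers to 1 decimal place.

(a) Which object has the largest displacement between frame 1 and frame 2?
the red square

(moved 3.0; next 2.6)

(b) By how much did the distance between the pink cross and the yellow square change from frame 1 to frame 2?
-0.4

Distance in frame 1: 6.1. Distance in frame 2: 5.7.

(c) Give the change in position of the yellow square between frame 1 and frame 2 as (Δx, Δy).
(0.5, -0.3)

The yellow square was at (0.8, 3.5) in frame 1 and (1.3, 3.2) in frame 2.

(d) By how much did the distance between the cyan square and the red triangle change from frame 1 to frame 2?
-0.7

Distance in frame 1: 7.0. Distance in frame 2: 6.3.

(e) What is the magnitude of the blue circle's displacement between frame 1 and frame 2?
2.6

The blue circle moved from (9.1, 6.3) to (6.5, 6.1), a distance of √(2.6² + 0.2²) ≈ 2.6.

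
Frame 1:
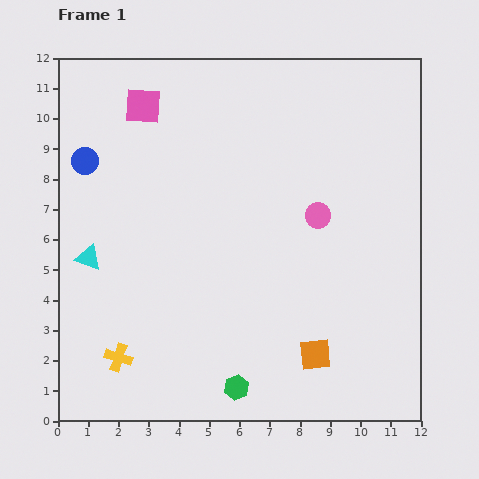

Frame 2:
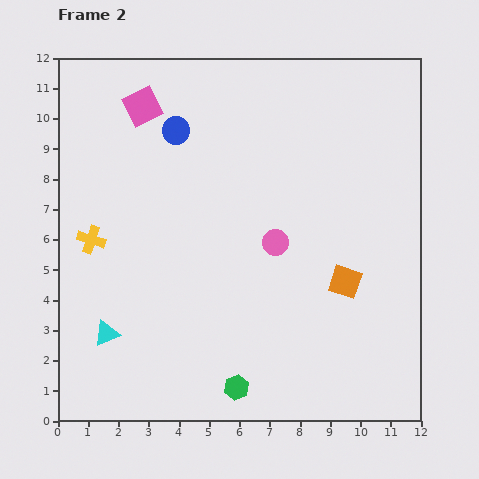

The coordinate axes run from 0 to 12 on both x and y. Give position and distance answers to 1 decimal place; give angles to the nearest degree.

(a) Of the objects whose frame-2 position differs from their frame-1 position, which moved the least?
the pink circle

(moved 1.7)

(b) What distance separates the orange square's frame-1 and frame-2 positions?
2.6

The orange square moved from (8.5, 2.2) to (9.5, 4.6), a distance of √(1.0² + 2.4²) ≈ 2.6.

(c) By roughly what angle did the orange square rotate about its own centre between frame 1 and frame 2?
24° clockwise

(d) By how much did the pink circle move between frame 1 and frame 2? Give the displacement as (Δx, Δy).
(-1.4, -0.9)

The pink circle was at (8.6, 6.8) in frame 1 and (7.2, 5.9) in frame 2.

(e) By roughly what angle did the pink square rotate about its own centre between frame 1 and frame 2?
31° counter-clockwise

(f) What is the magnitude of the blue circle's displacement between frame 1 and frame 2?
3.2

The blue circle moved from (0.9, 8.6) to (3.9, 9.6), a distance of √(3.0² + 1.0²) ≈ 3.2.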